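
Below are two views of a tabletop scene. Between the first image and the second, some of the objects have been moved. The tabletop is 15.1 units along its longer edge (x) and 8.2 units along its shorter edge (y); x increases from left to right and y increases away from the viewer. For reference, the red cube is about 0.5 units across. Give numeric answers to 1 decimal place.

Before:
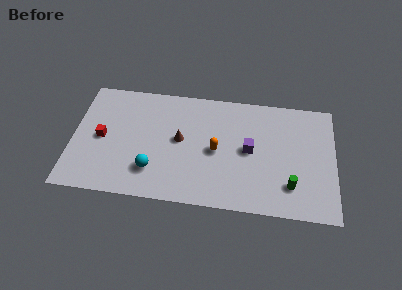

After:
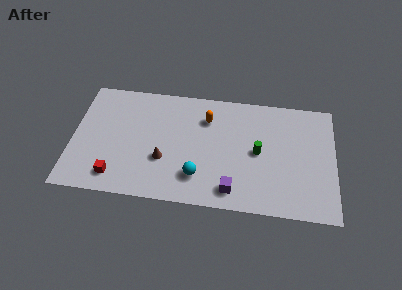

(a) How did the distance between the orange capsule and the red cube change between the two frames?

+0.3

The distance was about 6.6 in the first image and 6.9 in the second, so they moved 0.3 units further apart.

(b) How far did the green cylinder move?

2.8

The green cylinder was near (12.6, 2.0) before and (10.7, 4.1) after, so it travelled √(1.9² + 2.1²) ≈ 2.8 units.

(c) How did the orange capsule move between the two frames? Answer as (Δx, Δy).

(-0.6, 2.2)

From the two frames, the orange capsule sits at roughly (8.3, 3.9) before and (7.7, 6.1) after.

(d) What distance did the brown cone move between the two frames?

1.7

The brown cone moved from about (6.2, 4.4) to (5.3, 2.9), a distance of √(0.9² + 1.5²) ≈ 1.7.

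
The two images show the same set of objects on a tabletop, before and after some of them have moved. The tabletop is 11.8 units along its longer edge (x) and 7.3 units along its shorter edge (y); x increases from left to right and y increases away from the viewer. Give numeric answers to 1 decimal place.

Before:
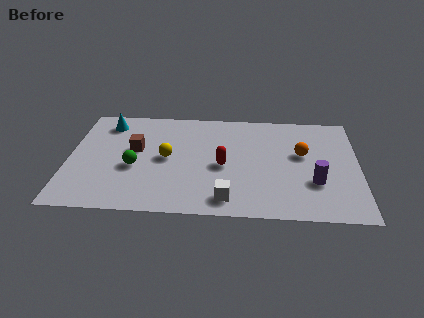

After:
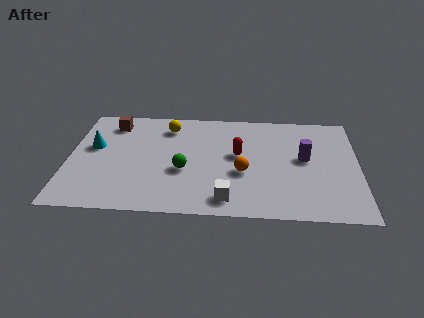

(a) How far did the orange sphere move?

2.8

The orange sphere moved from about (9.5, 4.3) to (7.1, 2.9), a distance of √(2.4² + 1.4²) ≈ 2.8.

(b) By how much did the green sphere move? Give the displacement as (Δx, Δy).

(2.0, -0.1)

From the two frames, the green sphere sits at roughly (2.7, 3.0) before and (4.7, 2.9) after.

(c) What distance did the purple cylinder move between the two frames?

1.6

The purple cylinder moved from about (10.0, 2.4) to (9.6, 4.0), a distance of √(0.4² + 1.6²) ≈ 1.6.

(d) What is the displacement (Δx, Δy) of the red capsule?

(0.6, 0.8)

From the two frames, the red capsule sits at roughly (6.3, 3.3) before and (6.9, 4.1) after.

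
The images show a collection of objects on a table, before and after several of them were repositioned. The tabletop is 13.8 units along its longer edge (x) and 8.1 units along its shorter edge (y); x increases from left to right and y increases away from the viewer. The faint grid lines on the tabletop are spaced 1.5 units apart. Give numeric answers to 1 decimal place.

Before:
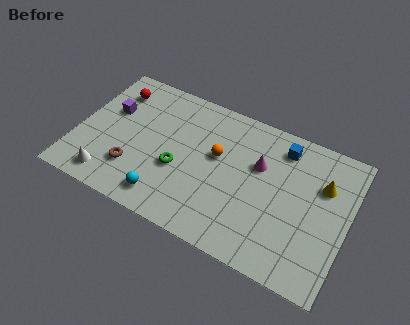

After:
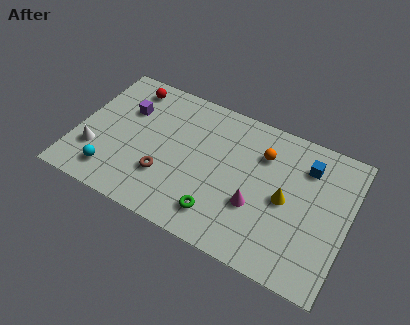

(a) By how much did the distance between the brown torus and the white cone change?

+2.1

Before: roughly 1.5 units apart; after: 3.6. That's 2.1 units further apart.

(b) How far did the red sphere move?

0.9

The red sphere moved from about (1.5, 6.4) to (2.2, 6.9), a distance of √(0.7² + 0.5²) ≈ 0.9.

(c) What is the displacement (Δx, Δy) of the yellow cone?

(-1.7, -1.6)

From the two frames, the yellow cone sits at roughly (12.4, 5.5) before and (10.7, 3.9) after.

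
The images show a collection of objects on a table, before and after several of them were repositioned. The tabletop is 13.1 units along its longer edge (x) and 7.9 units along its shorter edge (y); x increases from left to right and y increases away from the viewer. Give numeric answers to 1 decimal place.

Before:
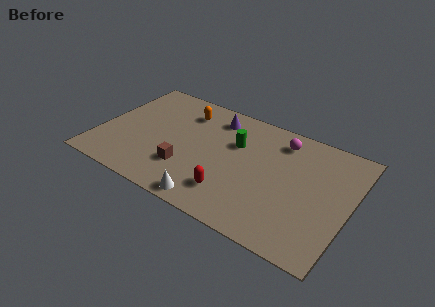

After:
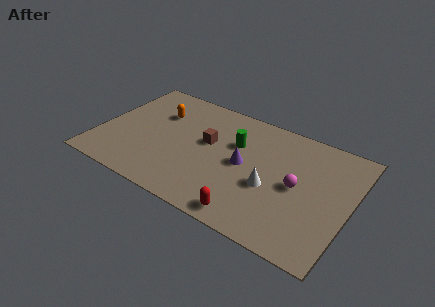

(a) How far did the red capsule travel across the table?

1.4

The red capsule moved from about (7.3, 1.8) to (8.4, 0.9), a distance of √(1.1² + 0.9²) ≈ 1.4.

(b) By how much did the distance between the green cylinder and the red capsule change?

+1.1

The distance was about 3.4 in the first image and 4.5 in the second, so they moved 1.1 units further apart.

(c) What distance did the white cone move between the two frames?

3.6

The white cone moved from about (6.4, 0.8) to (9.1, 3.2), a distance of √(2.7² + 2.4²) ≈ 3.6.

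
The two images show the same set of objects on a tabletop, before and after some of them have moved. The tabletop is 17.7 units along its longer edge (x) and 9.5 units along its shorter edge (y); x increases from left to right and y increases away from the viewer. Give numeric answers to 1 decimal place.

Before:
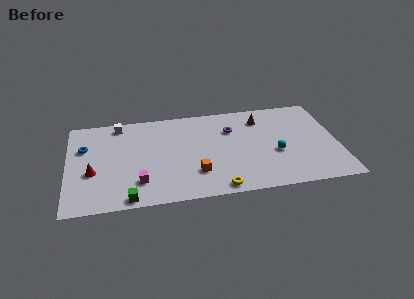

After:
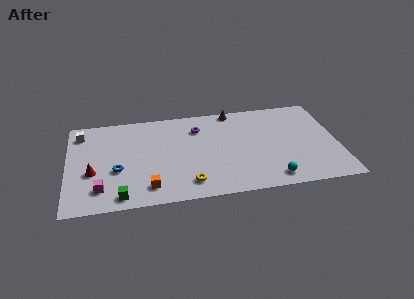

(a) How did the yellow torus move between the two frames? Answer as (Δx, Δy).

(-1.9, 0.8)

The yellow torus was at about (9.7, 0.9) and moved to about (7.8, 1.7).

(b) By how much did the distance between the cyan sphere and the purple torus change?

+3.5

The distance was about 4.0 in the first image and 7.5 in the second, so they moved 3.5 units further apart.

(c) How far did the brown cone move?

2.2

The brown cone moved from about (12.8, 7.5) to (11.0, 8.7), a distance of √(1.8² + 1.2²) ≈ 2.2.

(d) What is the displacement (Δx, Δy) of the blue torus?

(2.1, -2.6)

From the two frames, the blue torus sits at roughly (1.1, 6.3) before and (3.2, 3.7) after.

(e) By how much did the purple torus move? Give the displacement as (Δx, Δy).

(-2.2, 0.5)

The purple torus was at about (10.8, 6.7) and moved to about (8.6, 7.2).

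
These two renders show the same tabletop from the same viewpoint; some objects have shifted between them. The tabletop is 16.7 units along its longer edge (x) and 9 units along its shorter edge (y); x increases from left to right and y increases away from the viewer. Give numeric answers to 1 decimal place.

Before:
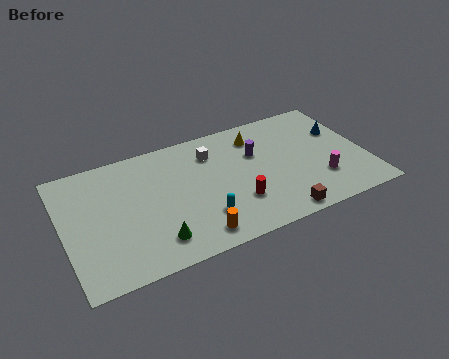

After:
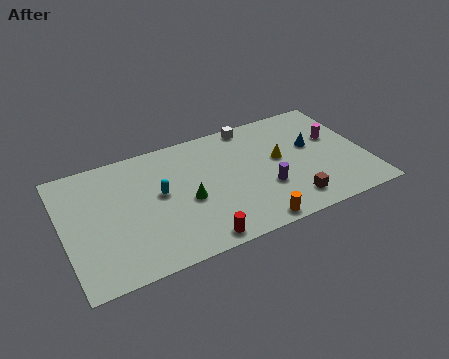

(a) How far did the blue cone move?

1.8

The blue cone moved from about (15.6, 5.9) to (13.9, 5.3), a distance of √(1.7² + 0.6²) ≈ 1.8.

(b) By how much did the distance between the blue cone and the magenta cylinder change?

-2.4

The distance was about 3.7 in the first image and 1.3 in the second, so they moved 2.4 units closer together.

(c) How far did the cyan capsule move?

3.3

The cyan capsule was near (7.4, 2.4) before and (5.3, 5.0) after, so it travelled √(2.1² + 2.6²) ≈ 3.3 units.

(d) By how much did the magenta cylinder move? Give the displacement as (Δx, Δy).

(1.2, 2.9)

From the two frames, the magenta cylinder sits at roughly (14.0, 2.6) before and (15.2, 5.5) after.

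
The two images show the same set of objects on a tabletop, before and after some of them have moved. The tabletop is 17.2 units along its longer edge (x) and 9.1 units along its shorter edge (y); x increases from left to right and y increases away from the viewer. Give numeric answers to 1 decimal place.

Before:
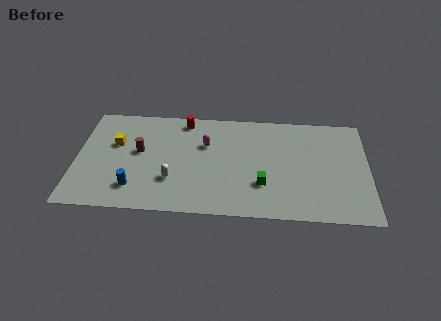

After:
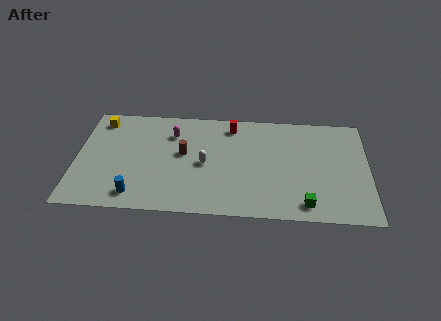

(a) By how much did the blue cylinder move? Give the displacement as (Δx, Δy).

(0.1, -0.6)

From the two frames, the blue cylinder sits at roughly (3.5, 2.0) before and (3.6, 1.4) after.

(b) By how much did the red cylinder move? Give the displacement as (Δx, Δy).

(2.8, -0.3)

The red cylinder was at about (6.3, 8.0) and moved to about (9.1, 7.7).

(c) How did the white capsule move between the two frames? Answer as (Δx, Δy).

(1.9, 1.5)

From the two frames, the white capsule sits at roughly (5.7, 2.8) before and (7.6, 4.3) after.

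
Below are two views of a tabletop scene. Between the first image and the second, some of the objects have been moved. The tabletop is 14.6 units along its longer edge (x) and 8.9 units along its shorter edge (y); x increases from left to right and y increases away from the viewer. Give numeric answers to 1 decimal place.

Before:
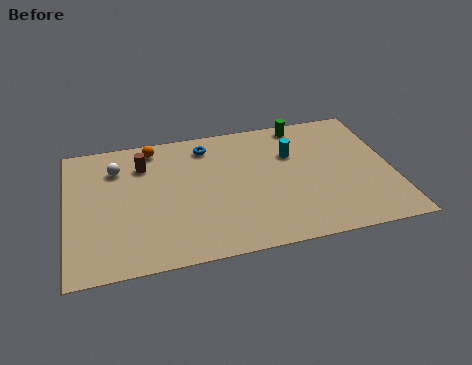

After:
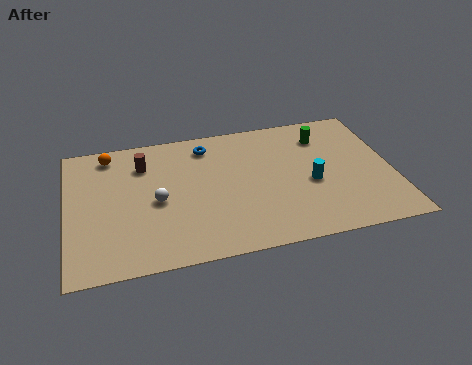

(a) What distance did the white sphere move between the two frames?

3.1

From (2.3, 6.7) to (4.0, 4.1), the white sphere covered √(1.7² + 2.6²) ≈ 3.1 units.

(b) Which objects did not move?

the brown cylinder and the blue torus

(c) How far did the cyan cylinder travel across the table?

2.3

The cyan cylinder moved from about (10.2, 6.0) to (10.9, 3.8), a distance of √(0.7² + 2.2²) ≈ 2.3.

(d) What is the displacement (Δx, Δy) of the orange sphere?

(-2.0, -0.1)

From the two frames, the orange sphere sits at roughly (4.0, 7.8) before and (2.0, 7.7) after.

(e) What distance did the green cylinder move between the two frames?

1.4

The green cylinder was near (10.8, 8.0) before and (11.7, 6.9) after, so it travelled √(0.9² + 1.1²) ≈ 1.4 units.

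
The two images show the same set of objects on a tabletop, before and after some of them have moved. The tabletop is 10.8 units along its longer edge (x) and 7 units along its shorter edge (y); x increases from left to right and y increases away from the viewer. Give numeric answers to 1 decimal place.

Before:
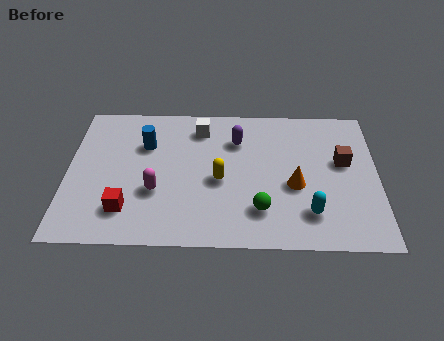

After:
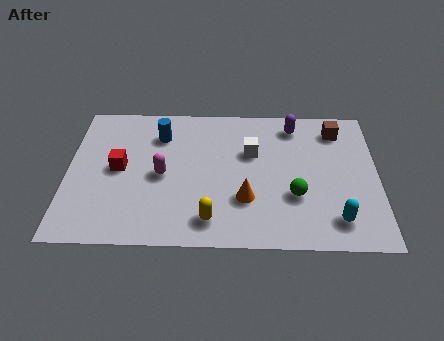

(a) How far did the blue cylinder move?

0.7

The blue cylinder was near (2.7, 4.8) before and (3.2, 5.3) after, so it travelled √(0.5² + 0.5²) ≈ 0.7 units.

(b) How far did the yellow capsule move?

1.9

The yellow capsule moved from about (5.3, 3.1) to (5.0, 1.2), a distance of √(0.3² + 1.9²) ≈ 1.9.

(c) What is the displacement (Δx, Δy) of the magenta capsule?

(0.2, 0.8)

The magenta capsule was at about (3.1, 2.5) and moved to about (3.3, 3.3).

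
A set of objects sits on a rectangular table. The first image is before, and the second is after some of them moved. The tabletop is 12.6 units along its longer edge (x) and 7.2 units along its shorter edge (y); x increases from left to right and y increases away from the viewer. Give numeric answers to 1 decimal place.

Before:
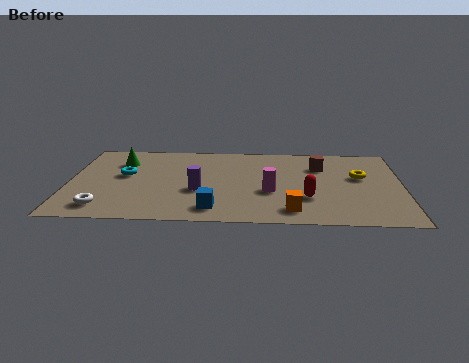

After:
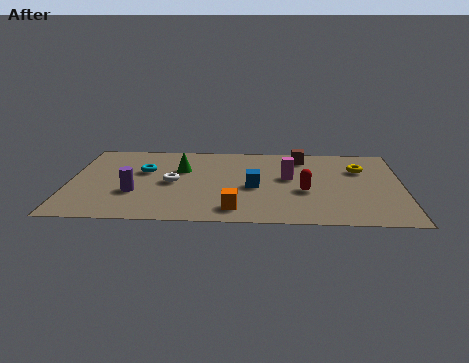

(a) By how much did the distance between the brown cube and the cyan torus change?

-1.3

They were about 7.5 units apart before and 6.2 after — 1.3 units closer together.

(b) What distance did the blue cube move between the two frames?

2.5

The blue cube was near (5.5, 1.2) before and (7.0, 3.2) after, so it travelled √(1.5² + 2.0²) ≈ 2.5 units.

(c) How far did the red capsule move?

0.6

The red capsule moved from about (9.0, 2.3) to (8.9, 2.9), a distance of √(0.1² + 0.6²) ≈ 0.6.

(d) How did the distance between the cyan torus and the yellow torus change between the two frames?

-0.7

They were about 8.9 units apart before and 8.2 after — 0.7 units closer together.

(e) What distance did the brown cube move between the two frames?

1.1

The brown cube moved from about (9.5, 5.2) to (8.8, 6.0), a distance of √(0.7² + 0.8²) ≈ 1.1.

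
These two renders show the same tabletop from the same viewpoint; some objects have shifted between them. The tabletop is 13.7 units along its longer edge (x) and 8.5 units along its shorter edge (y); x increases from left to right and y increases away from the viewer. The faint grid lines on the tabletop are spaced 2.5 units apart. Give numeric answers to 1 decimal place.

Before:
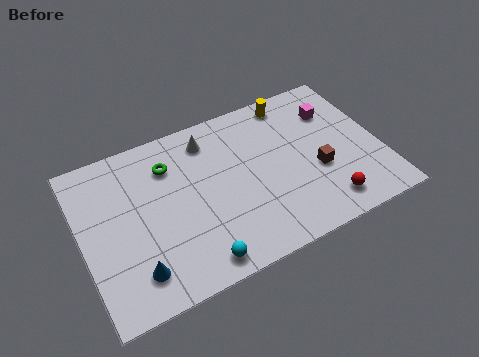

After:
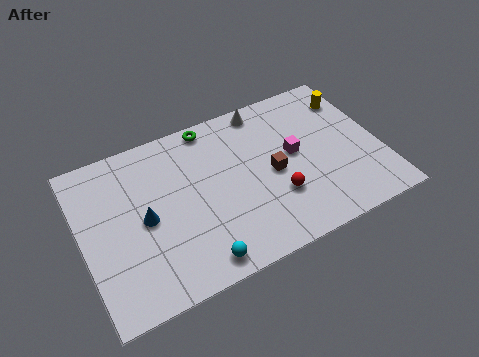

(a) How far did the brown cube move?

2.1

From (10.7, 3.3) to (8.7, 4.0), the brown cube covered √(2.0² + 0.7²) ≈ 2.1 units.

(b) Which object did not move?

the cyan sphere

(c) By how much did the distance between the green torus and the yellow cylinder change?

+0.6

They were about 6.0 units apart before and 6.6 after — 0.6 units further apart.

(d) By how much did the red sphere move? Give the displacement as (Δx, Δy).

(-2.1, 1.3)

The red sphere started near (10.8, 1.4) and ended near (8.7, 2.7).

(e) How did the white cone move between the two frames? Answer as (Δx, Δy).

(2.7, 0.6)

The white cone was at about (6.1, 7.0) and moved to about (8.8, 7.6).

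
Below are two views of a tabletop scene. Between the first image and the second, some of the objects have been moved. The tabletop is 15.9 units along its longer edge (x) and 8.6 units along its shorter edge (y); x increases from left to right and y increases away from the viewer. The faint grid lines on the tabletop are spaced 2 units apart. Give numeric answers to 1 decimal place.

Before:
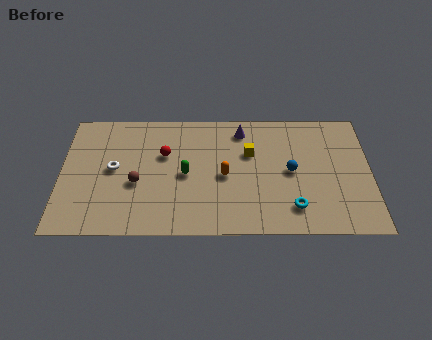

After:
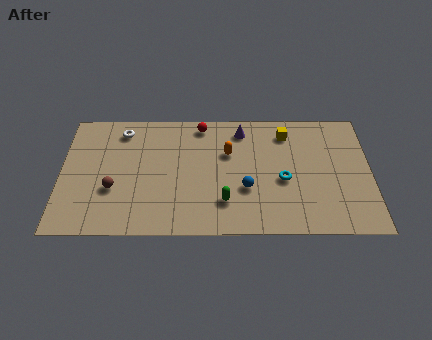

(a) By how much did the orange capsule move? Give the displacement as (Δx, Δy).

(0.2, 1.6)

From the two frames, the orange capsule sits at roughly (8.4, 4.0) before and (8.6, 5.6) after.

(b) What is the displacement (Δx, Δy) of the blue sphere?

(-2.3, -1.2)

The blue sphere started near (11.8, 4.3) and ended near (9.5, 3.1).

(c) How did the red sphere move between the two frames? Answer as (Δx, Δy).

(1.9, 2.1)

The red sphere was at about (5.3, 5.5) and moved to about (7.2, 7.6).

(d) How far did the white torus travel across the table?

2.7

The white torus was near (2.7, 4.5) before and (3.1, 7.2) after, so it travelled √(0.4² + 2.7²) ≈ 2.7 units.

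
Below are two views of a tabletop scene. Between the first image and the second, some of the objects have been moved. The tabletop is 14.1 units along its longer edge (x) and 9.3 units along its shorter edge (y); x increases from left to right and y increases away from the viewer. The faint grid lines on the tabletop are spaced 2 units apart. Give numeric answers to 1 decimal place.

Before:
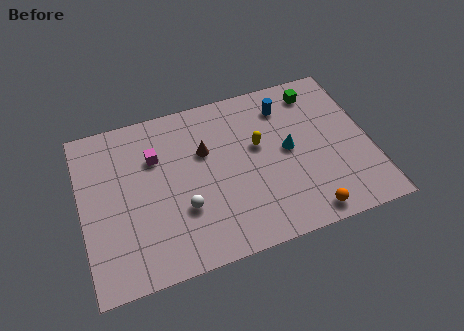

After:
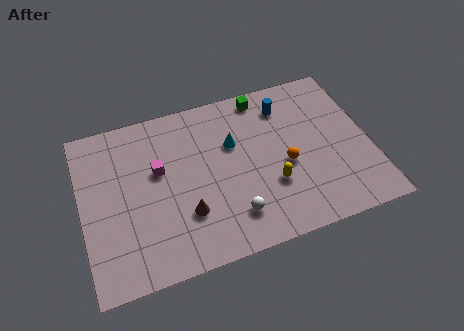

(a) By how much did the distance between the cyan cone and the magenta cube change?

-2.9

Before: roughly 6.6 units apart; after: 3.7. That's 2.9 units closer together.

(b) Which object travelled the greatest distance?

the brown cone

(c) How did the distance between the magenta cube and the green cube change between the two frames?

-2.2

Before: roughly 8.2 units apart; after: 6.0. That's 2.2 units closer together.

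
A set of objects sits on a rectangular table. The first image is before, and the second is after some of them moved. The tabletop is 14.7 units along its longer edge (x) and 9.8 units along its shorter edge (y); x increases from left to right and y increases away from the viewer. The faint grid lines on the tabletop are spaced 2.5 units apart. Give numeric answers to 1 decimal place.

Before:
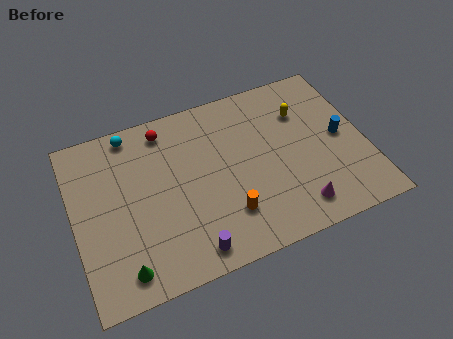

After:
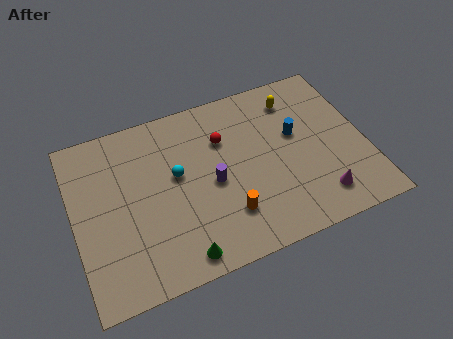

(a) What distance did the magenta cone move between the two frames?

1.2

The magenta cone moved from about (10.8, 1.6) to (12.0, 1.8), a distance of √(1.2² + 0.2²) ≈ 1.2.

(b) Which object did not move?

the orange cylinder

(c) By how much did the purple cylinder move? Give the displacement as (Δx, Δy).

(1.5, 3.3)

From the two frames, the purple cylinder sits at roughly (5.4, 1.2) before and (6.9, 4.5) after.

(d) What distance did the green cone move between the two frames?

2.8

The green cone moved from about (2.1, 1.4) to (4.9, 1.1), a distance of √(2.8² + 0.3²) ≈ 2.8.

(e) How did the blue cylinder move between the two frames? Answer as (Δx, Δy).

(-2.2, 0.9)

The blue cylinder started near (13.5, 4.9) and ended near (11.3, 5.8).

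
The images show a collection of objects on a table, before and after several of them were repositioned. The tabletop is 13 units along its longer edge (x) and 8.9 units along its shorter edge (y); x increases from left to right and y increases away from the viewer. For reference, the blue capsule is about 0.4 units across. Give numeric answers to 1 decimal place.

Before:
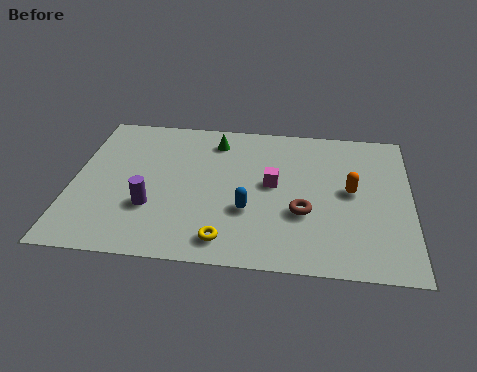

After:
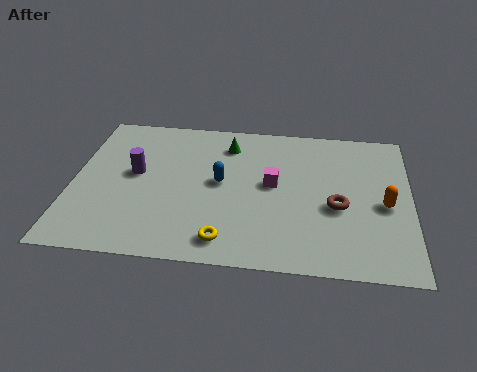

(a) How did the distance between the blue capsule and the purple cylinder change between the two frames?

-0.4

Before: roughly 3.7 units apart; after: 3.3. That's 0.4 units closer together.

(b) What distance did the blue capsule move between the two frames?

1.9

The blue capsule was near (6.8, 3.1) before and (5.7, 4.7) after, so it travelled √(1.1² + 1.6²) ≈ 1.9 units.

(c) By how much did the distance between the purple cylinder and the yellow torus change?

+1.8

Before: roughly 3.3 units apart; after: 5.1. That's 1.8 units further apart.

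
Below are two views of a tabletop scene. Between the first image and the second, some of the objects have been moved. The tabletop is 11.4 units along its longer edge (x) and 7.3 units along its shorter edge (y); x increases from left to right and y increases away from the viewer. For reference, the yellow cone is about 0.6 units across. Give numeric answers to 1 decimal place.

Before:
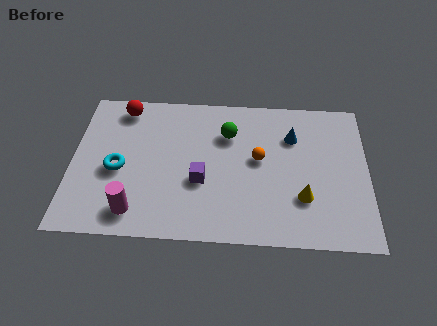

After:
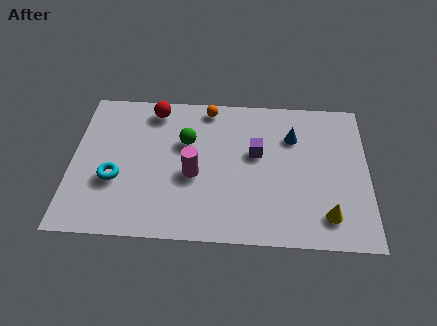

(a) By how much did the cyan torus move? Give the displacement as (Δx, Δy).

(-0.1, -0.5)

The cyan torus started near (1.8, 3.2) and ended near (1.7, 2.7).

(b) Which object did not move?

the blue cone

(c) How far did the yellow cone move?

1.2

From (8.9, 2.2) to (9.8, 1.4), the yellow cone covered √(0.9² + 0.8²) ≈ 1.2 units.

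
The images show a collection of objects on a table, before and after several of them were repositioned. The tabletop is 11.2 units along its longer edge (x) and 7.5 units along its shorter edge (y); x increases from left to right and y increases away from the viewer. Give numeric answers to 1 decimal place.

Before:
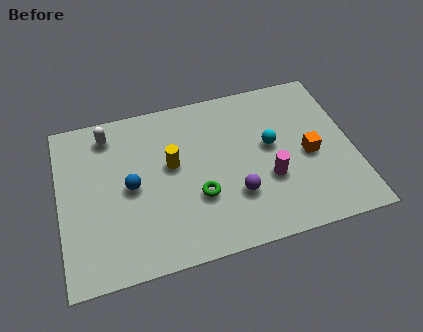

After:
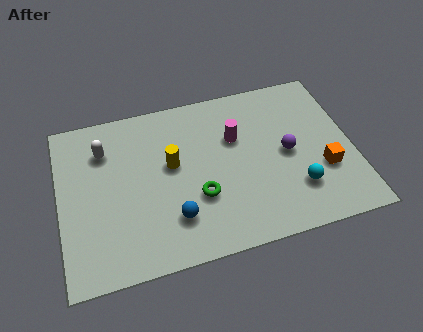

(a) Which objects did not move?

the green torus and the yellow cylinder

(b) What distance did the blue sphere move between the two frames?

2.3

The blue sphere moved from about (2.7, 3.7) to (4.2, 1.9), a distance of √(1.5² + 1.8²) ≈ 2.3.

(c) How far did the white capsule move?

0.7

The white capsule was near (2.0, 6.3) before and (1.8, 5.6) after, so it travelled √(0.2² + 0.7²) ≈ 0.7 units.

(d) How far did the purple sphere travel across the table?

2.5

The purple sphere was near (6.6, 2.3) before and (8.7, 3.7) after, so it travelled √(2.1² + 1.4²) ≈ 2.5 units.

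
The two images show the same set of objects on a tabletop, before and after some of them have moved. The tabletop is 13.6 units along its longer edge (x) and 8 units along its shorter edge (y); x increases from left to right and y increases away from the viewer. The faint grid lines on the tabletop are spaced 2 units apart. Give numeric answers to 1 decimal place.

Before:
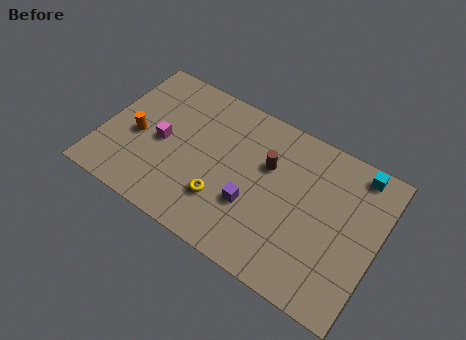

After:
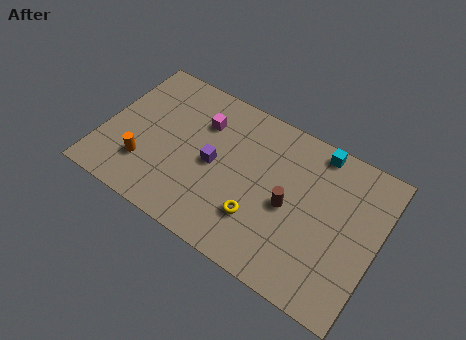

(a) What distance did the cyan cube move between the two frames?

2.0

The cyan cube was near (12.2, 7.1) before and (10.2, 7.2) after, so it travelled √(2.0² + 0.1²) ≈ 2.0 units.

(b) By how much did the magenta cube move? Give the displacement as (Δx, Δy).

(1.7, 2.0)

From the two frames, the magenta cube sits at roughly (2.9, 3.8) before and (4.6, 5.8) after.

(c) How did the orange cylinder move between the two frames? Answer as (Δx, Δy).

(0.6, -1.3)

The orange cylinder started near (1.7, 3.5) and ended near (2.3, 2.2).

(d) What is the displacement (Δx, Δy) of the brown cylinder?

(1.3, -1.5)

The brown cylinder started near (8.0, 5.2) and ended near (9.3, 3.7).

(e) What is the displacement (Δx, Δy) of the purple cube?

(-2.1, 1.1)

From the two frames, the purple cube sits at roughly (7.6, 2.8) before and (5.5, 3.9) after.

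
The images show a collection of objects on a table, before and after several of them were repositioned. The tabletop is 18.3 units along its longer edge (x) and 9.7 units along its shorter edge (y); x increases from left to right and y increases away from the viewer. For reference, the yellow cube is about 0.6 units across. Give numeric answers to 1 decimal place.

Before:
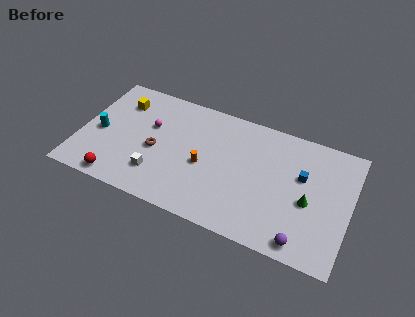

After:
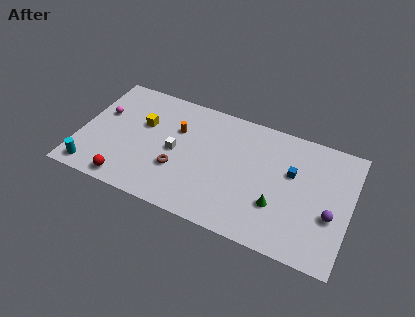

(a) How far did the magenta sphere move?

3.3

The magenta sphere moved from about (4.6, 6.1) to (1.3, 6.0), a distance of √(3.3² + 0.1²) ≈ 3.3.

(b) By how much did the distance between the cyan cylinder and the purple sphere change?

+1.5

Before: roughly 14.6 units apart; after: 16.1. That's 1.5 units further apart.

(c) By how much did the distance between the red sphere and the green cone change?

-2.8

The distance was about 13.0 in the first image and 10.2 in the second, so they moved 2.8 units closer together.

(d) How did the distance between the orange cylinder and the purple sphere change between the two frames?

+3.4

They were about 7.7 units apart before and 11.1 after — 3.4 units further apart.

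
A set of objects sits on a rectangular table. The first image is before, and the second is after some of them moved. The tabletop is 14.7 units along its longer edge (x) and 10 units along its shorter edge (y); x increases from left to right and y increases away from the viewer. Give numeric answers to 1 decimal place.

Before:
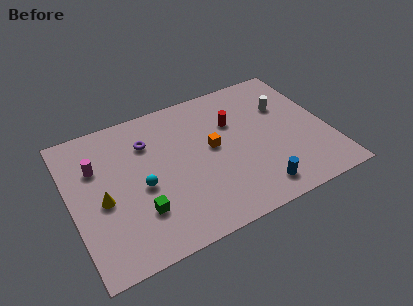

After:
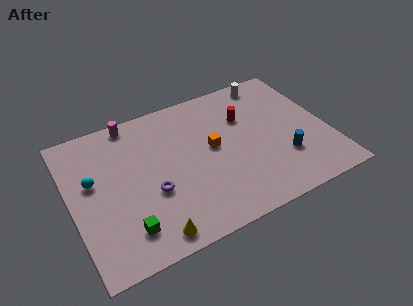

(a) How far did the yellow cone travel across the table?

4.0

The yellow cone was near (1.7, 4.4) before and (4.0, 1.1) after, so it travelled √(2.3² + 3.3²) ≈ 4.0 units.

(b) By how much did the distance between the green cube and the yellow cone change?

-0.9

The distance was about 2.5 in the first image and 1.6 in the second, so they moved 0.9 units closer together.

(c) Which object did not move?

the orange cube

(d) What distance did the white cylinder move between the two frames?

2.3

The white cylinder was near (12.5, 6.7) before and (12.0, 8.9) after, so it travelled √(0.5² + 2.2²) ≈ 2.3 units.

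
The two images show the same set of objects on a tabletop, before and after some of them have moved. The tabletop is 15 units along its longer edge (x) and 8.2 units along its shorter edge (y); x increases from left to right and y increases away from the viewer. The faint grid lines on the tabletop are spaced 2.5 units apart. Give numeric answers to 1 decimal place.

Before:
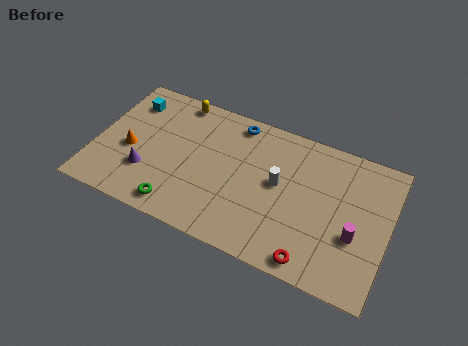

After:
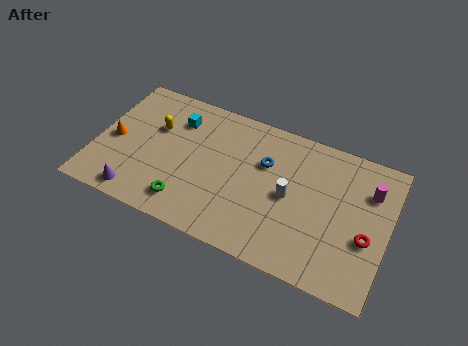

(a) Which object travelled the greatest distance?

the red torus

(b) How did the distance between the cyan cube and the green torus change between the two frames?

-1.4

They were about 6.2 units apart before and 4.8 after — 1.4 units closer together.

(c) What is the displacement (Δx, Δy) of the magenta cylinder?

(0.5, 2.8)

The magenta cylinder started near (13.4, 3.1) and ended near (13.9, 5.9).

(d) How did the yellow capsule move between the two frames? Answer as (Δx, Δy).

(-0.9, -2.1)

From the two frames, the yellow capsule sits at roughly (3.8, 7.4) before and (2.9, 5.3) after.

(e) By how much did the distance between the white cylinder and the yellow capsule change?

+0.9

The distance was about 6.3 in the first image and 7.2 in the second, so they moved 0.9 units further apart.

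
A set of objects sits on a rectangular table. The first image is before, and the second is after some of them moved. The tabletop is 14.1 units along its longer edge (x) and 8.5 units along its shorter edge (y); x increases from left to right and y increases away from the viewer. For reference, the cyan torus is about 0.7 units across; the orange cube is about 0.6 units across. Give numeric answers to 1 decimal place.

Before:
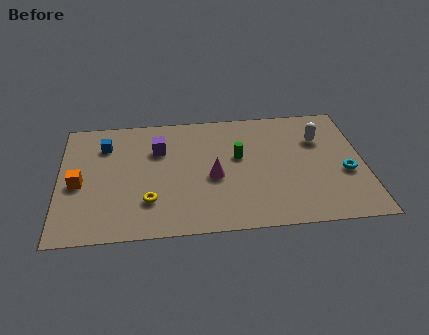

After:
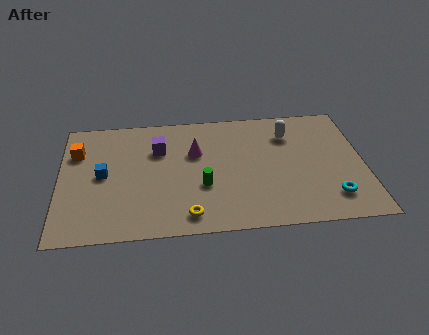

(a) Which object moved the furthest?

the green cylinder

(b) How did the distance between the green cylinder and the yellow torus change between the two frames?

-3.0

The distance was about 5.0 in the first image and 2.0 in the second, so they moved 3.0 units closer together.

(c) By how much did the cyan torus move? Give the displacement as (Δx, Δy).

(-0.7, -1.6)

From the two frames, the cyan torus sits at roughly (13.2, 3.4) before and (12.5, 1.8) after.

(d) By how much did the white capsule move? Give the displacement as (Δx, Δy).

(-1.4, 0.5)

The white capsule was at about (12.1, 5.9) and moved to about (10.7, 6.4).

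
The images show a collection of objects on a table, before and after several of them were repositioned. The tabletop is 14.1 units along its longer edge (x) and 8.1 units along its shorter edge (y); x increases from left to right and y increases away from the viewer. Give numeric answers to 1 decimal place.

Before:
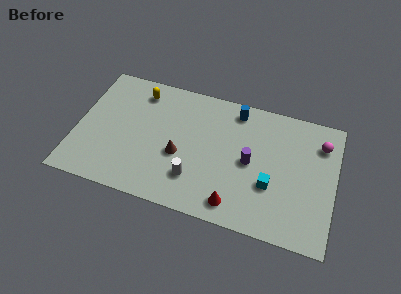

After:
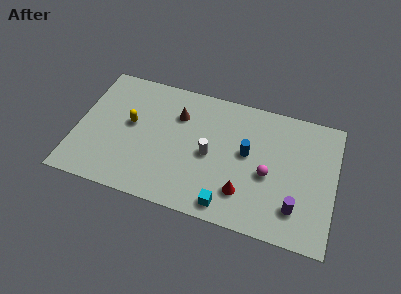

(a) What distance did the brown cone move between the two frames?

2.5

The brown cone was near (5.7, 3.3) before and (5.4, 5.8) after, so it travelled √(0.3² + 2.5²) ≈ 2.5 units.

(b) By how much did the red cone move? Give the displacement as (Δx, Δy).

(0.4, 0.8)

The red cone was at about (8.9, 1.2) and moved to about (9.3, 2.0).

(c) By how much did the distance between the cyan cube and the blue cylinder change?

-1.1

They were about 4.7 units apart before and 3.6 after — 1.1 units closer together.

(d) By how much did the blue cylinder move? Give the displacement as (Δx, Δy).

(0.8, -2.5)

The blue cylinder started near (8.5, 7.0) and ended near (9.3, 4.5).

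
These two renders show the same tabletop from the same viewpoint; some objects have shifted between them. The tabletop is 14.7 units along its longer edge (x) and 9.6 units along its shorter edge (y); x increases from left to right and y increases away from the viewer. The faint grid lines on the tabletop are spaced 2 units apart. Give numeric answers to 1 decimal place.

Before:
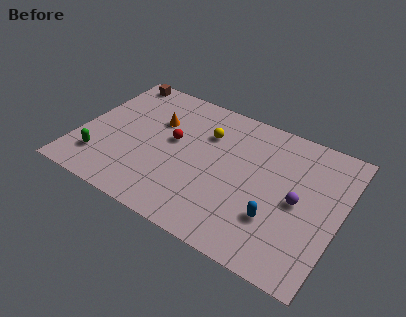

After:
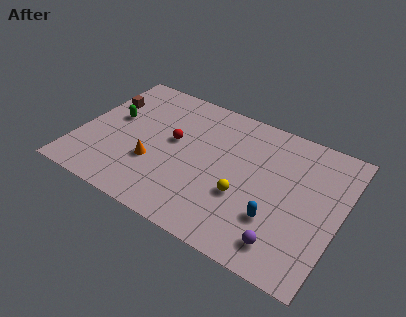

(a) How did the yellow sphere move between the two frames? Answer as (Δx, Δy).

(2.6, -3.3)

From the two frames, the yellow sphere sits at roughly (6.9, 6.8) before and (9.5, 3.5) after.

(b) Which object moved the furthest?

the yellow sphere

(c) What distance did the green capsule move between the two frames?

3.3

The green capsule was near (1.5, 2.2) before and (1.7, 5.5) after, so it travelled √(0.2² + 3.3²) ≈ 3.3 units.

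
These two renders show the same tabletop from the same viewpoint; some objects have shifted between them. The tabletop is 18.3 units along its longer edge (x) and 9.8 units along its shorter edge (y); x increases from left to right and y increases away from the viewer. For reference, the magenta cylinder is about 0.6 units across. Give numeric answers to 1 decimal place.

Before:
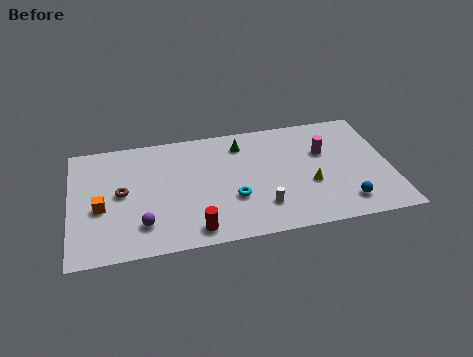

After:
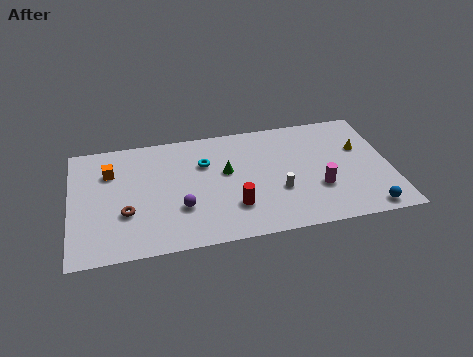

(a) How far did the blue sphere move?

1.4

The blue sphere moved from about (15.5, 1.8) to (16.7, 1.0), a distance of √(1.2² + 0.8²) ≈ 1.4.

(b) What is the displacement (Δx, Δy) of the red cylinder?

(2.3, 1.4)

From the two frames, the red cylinder sits at roughly (6.9, 1.3) before and (9.2, 2.7) after.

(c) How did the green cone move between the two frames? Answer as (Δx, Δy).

(-1.0, -2.2)

From the two frames, the green cone sits at roughly (9.9, 7.9) before and (8.9, 5.7) after.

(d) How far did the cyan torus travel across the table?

3.6

The cyan torus was near (9.2, 3.4) before and (7.7, 6.7) after, so it travelled √(1.5² + 3.3²) ≈ 3.6 units.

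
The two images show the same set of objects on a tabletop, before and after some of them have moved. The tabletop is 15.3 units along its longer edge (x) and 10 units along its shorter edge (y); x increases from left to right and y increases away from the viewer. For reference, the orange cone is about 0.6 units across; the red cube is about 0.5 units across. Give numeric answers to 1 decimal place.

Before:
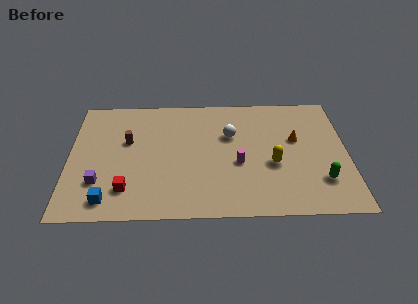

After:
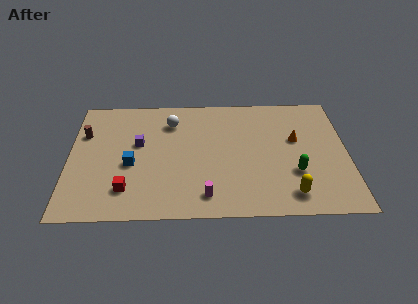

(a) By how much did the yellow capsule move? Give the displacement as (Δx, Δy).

(0.9, -2.4)

The yellow capsule started near (11.2, 4.0) and ended near (12.1, 1.6).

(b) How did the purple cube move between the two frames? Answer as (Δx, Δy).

(2.1, 3.1)

The purple cube was at about (1.7, 2.8) and moved to about (3.8, 5.9).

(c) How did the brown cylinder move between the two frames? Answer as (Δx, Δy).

(-2.4, 0.7)

From the two frames, the brown cylinder sits at roughly (3.2, 6.1) before and (0.8, 6.8) after.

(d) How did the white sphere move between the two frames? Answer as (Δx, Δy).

(-3.3, 1.2)

The white sphere was at about (8.9, 6.5) and moved to about (5.6, 7.7).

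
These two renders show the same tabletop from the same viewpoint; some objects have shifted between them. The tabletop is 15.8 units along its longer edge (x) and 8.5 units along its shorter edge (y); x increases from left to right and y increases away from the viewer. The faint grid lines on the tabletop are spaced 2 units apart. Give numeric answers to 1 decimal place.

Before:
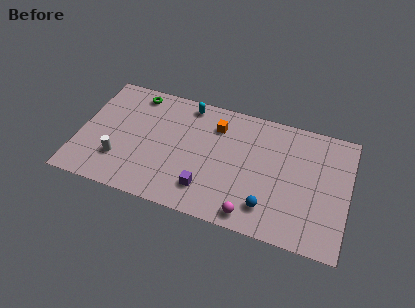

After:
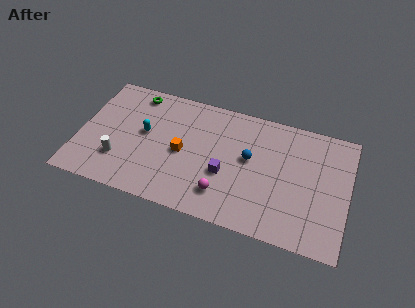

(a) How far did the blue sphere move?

3.3

The blue sphere was near (11.3, 1.8) before and (10.0, 4.8) after, so it travelled √(1.3² + 3.0²) ≈ 3.3 units.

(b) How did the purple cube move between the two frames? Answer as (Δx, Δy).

(1.0, 1.4)

From the two frames, the purple cube sits at roughly (7.7, 1.9) before and (8.7, 3.3) after.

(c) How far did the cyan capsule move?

3.6

From (6.1, 7.5) to (3.8, 4.7), the cyan capsule covered √(2.3² + 2.8²) ≈ 3.6 units.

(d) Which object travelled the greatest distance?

the cyan capsule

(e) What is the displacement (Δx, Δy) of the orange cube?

(-1.8, -2.5)

From the two frames, the orange cube sits at roughly (7.9, 6.5) before and (6.1, 4.0) after.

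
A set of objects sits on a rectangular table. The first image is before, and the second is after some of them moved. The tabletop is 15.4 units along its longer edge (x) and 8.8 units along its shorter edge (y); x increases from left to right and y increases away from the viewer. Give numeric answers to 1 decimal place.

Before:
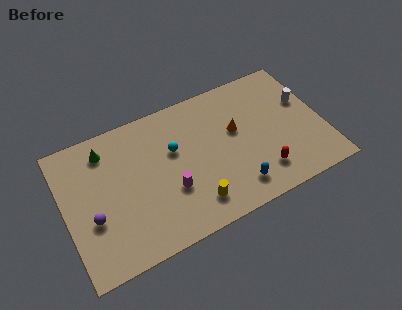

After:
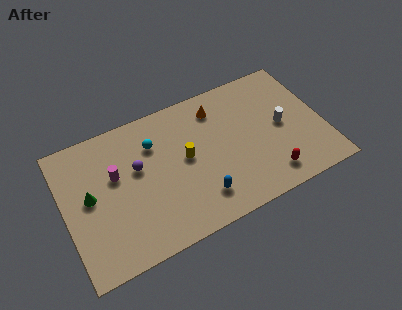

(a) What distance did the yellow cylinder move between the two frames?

3.0

The yellow cylinder was near (7.3, 1.7) before and (7.2, 4.7) after, so it travelled √(0.1² + 3.0²) ≈ 3.0 units.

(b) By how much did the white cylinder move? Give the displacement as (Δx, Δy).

(-1.5, -1.1)

The white cylinder was at about (14.5, 5.5) and moved to about (13.0, 4.4).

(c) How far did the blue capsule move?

2.1

The blue capsule moved from about (9.8, 1.6) to (7.7, 1.9), a distance of √(2.1² + 0.3²) ≈ 2.1.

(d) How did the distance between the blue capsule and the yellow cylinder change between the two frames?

+0.3

They were about 2.5 units apart before and 2.8 after — 0.3 units further apart.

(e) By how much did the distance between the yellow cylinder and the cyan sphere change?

-1.5

They were about 3.9 units apart before and 2.4 after — 1.5 units closer together.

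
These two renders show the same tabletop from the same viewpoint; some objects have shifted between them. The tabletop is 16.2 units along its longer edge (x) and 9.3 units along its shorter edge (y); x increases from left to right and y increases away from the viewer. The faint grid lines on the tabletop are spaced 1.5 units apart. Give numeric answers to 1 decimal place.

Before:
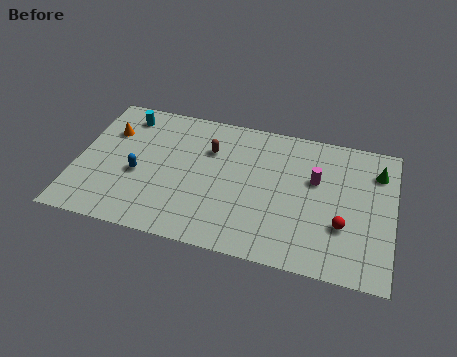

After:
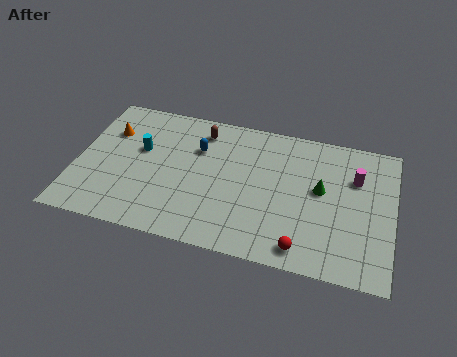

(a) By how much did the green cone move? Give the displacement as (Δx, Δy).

(-2.8, -1.9)

The green cone started near (15.3, 7.1) and ended near (12.5, 5.2).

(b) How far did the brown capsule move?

1.3

From (6.7, 6.5) to (6.2, 7.7), the brown capsule covered √(0.5² + 1.2²) ≈ 1.3 units.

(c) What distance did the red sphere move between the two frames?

2.7

The red sphere was near (13.7, 3.1) before and (11.8, 1.2) after, so it travelled √(1.9² + 1.9²) ≈ 2.7 units.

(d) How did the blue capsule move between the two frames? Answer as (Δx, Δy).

(2.9, 2.5)

The blue capsule was at about (3.2, 3.9) and moved to about (6.1, 6.4).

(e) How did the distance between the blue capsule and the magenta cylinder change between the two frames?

-1.1

Before: roughly 9.2 units apart; after: 8.1. That's 1.1 units closer together.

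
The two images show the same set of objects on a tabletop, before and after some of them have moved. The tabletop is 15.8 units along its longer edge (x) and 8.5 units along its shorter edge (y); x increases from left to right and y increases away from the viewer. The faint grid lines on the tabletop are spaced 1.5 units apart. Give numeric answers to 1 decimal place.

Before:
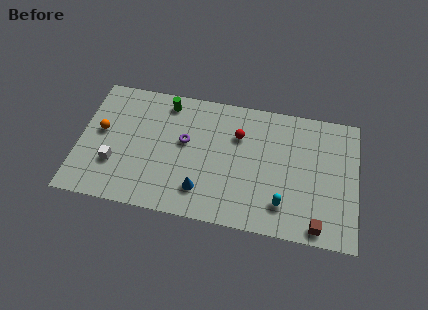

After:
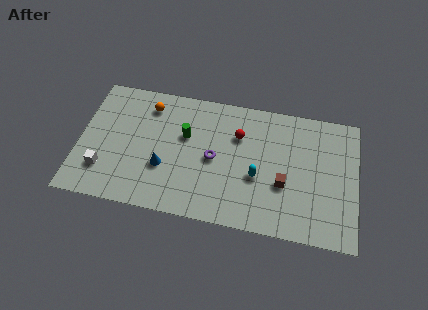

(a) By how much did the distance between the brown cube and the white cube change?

-1.5

Before: roughly 11.7 units apart; after: 10.2. That's 1.5 units closer together.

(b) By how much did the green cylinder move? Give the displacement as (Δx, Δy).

(1.2, -2.0)

From the two frames, the green cylinder sits at roughly (4.8, 7.3) before and (6.0, 5.3) after.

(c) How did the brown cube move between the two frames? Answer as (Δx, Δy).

(-2.0, 2.3)

From the two frames, the brown cube sits at roughly (13.7, 0.9) before and (11.7, 3.2) after.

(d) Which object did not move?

the red sphere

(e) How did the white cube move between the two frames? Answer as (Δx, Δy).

(-0.6, -0.5)

From the two frames, the white cube sits at roughly (2.1, 2.7) before and (1.5, 2.2) after.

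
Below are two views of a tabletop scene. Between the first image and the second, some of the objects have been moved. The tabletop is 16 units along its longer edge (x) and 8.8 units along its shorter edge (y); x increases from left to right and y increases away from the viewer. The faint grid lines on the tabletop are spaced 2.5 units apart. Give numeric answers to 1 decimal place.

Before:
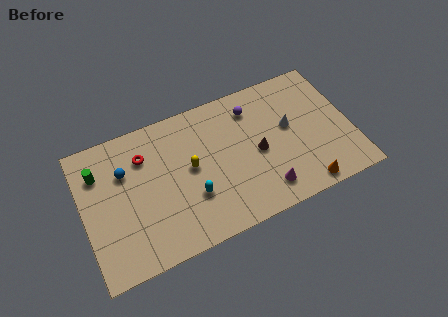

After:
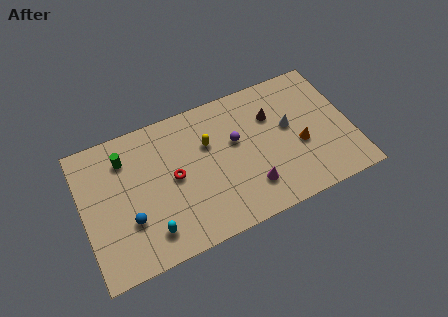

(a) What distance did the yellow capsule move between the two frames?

1.6

From (6.4, 4.7) to (7.6, 5.8), the yellow capsule covered √(1.2² + 1.1²) ≈ 1.6 units.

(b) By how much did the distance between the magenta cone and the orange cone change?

+1.1

Before: roughly 2.4 units apart; after: 3.5. That's 1.1 units further apart.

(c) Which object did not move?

the white cone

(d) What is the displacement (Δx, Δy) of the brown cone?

(1.1, 2.0)

From the two frames, the brown cone sits at roughly (10.4, 4.1) before and (11.5, 6.1) after.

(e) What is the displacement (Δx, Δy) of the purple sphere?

(-1.2, -1.7)

From the two frames, the purple sphere sits at roughly (10.4, 7.0) before and (9.2, 5.3) after.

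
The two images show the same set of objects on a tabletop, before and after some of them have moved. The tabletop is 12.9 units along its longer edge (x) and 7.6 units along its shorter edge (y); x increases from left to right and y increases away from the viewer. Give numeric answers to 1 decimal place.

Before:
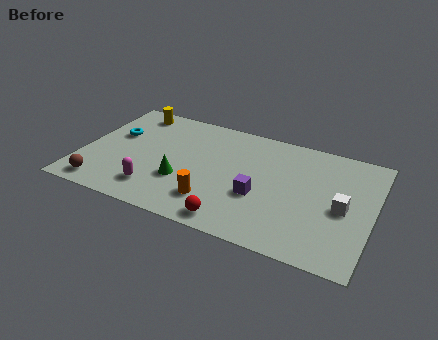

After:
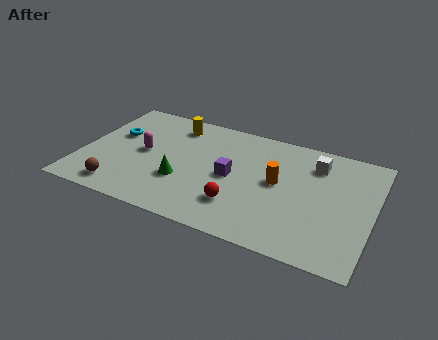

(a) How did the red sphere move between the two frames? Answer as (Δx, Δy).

(0.1, 1.1)

The red sphere started near (7.1, 0.9) and ended near (7.2, 2.0).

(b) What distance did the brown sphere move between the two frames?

0.8

From (1.2, 1.0) to (2.0, 1.1), the brown sphere covered √(0.8² + 0.1²) ≈ 0.8 units.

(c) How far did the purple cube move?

1.5

The purple cube moved from about (8.0, 2.9) to (6.7, 3.7), a distance of √(1.3² + 0.8²) ≈ 1.5.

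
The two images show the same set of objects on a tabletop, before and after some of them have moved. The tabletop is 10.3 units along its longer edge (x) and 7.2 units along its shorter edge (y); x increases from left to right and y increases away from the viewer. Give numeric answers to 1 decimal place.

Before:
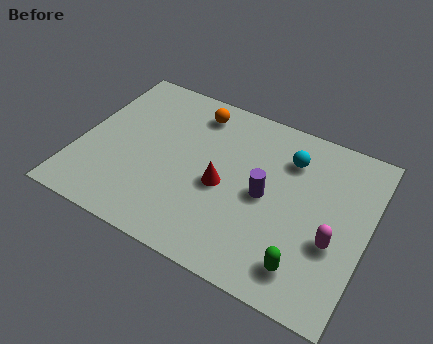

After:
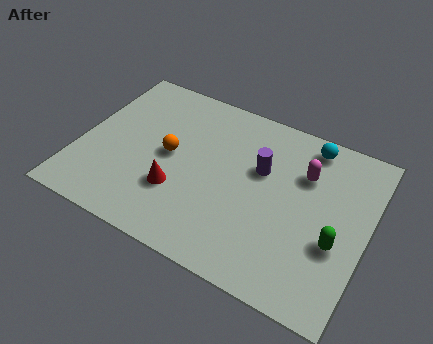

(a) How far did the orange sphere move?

2.4

From (3.8, 6.0) to (3.2, 3.7), the orange sphere covered √(0.6² + 2.3²) ≈ 2.4 units.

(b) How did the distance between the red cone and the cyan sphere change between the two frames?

+2.8

Before: roughly 3.0 units apart; after: 5.8. That's 2.8 units further apart.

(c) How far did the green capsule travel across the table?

1.7

The green capsule moved from about (8.4, 1.3) to (9.3, 2.7), a distance of √(0.9² + 1.4²) ≈ 1.7.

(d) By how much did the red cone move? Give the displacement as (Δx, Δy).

(-1.5, -0.9)

The red cone was at about (5.2, 3.2) and moved to about (3.7, 2.3).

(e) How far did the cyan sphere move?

1.1

The cyan sphere was near (7.3, 5.4) before and (7.9, 6.3) after, so it travelled √(0.6² + 0.9²) ≈ 1.1 units.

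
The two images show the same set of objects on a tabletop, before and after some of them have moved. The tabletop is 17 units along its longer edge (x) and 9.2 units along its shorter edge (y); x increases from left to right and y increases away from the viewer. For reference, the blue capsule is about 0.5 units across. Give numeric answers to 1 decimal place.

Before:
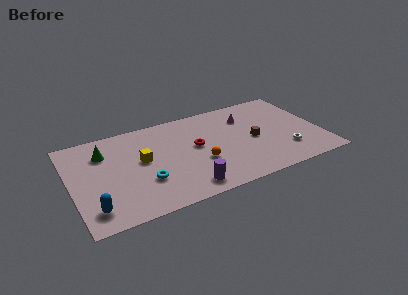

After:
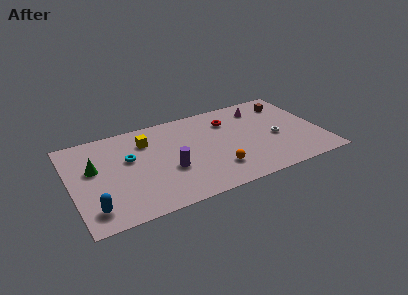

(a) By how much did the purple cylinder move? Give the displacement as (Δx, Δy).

(-0.9, 2.2)

From the two frames, the purple cylinder sits at roughly (7.4, 1.3) before and (6.5, 3.5) after.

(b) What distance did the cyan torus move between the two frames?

2.7

The cyan torus moved from about (4.8, 3.0) to (4.0, 5.6), a distance of √(0.8² + 2.6²) ≈ 2.7.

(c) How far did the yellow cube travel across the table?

1.9

The yellow cube moved from about (4.8, 5.1) to (5.3, 6.9), a distance of √(0.5² + 1.8²) ≈ 1.9.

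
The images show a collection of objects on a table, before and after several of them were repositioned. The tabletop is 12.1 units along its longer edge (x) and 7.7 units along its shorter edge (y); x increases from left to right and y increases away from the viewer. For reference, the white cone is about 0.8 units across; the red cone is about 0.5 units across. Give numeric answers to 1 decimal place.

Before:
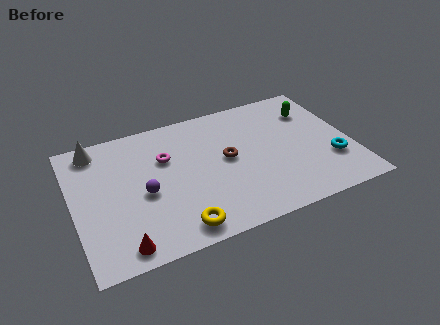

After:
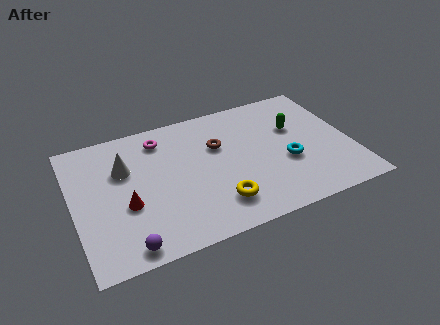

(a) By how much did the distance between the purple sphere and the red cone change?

-0.6

Before: roughly 2.8 units apart; after: 2.2. That's 0.6 units closer together.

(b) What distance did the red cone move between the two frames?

2.1

The red cone moved from about (1.8, 0.9) to (2.2, 3.0), a distance of √(0.4² + 2.1²) ≈ 2.1.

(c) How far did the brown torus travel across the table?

0.9

From (6.7, 4.1) to (6.4, 5.0), the brown torus covered √(0.3² + 0.9²) ≈ 0.9 units.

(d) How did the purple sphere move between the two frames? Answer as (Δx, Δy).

(-1.0, -2.6)

The purple sphere started near (3.0, 3.4) and ended near (2.0, 0.8).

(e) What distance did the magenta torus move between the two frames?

1.2

The magenta torus moved from about (4.1, 5.1) to (4.0, 6.3), a distance of √(0.1² + 1.2²) ≈ 1.2.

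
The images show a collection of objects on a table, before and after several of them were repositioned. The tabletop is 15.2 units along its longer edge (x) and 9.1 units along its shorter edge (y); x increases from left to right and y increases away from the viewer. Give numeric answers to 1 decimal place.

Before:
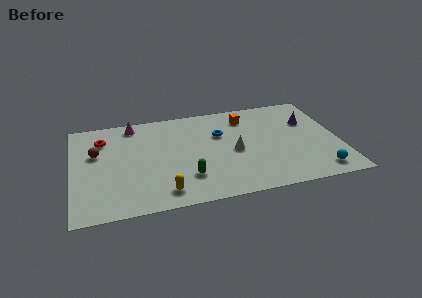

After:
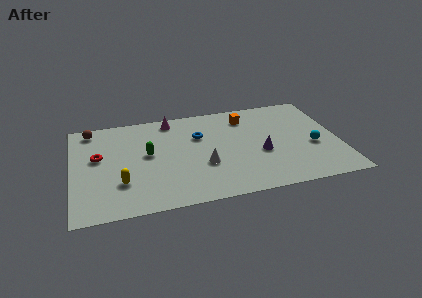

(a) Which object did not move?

the orange cube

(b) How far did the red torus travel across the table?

1.6

The red torus moved from about (1.8, 6.9) to (1.5, 5.3), a distance of √(0.3² + 1.6²) ≈ 1.6.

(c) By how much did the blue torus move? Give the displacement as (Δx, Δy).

(-1.2, 0.1)

From the two frames, the blue torus sits at roughly (8.5, 6.0) before and (7.3, 6.1) after.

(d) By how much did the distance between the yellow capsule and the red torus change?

-3.5

The distance was about 6.4 in the first image and 2.9 in the second, so they moved 3.5 units closer together.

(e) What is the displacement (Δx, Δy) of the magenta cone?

(2.2, 0.0)

From the two frames, the magenta cone sits at roughly (3.6, 8.0) before and (5.8, 8.0) after.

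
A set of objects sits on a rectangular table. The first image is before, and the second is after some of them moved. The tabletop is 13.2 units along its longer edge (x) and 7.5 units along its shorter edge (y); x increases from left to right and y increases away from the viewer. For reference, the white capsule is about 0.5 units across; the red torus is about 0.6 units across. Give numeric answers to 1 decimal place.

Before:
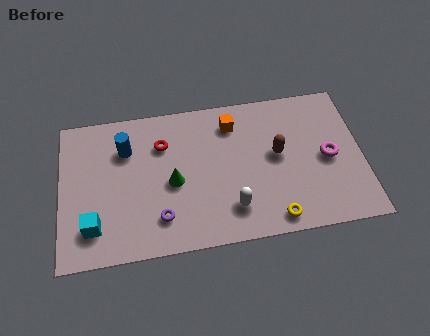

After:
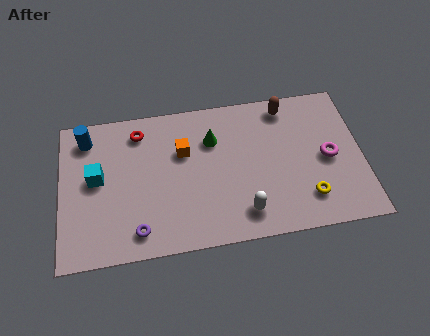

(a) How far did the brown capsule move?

2.5

The brown capsule moved from about (9.5, 4.1) to (10.0, 6.5), a distance of √(0.5² + 2.4²) ≈ 2.5.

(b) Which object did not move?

the magenta torus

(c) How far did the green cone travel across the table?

2.6

The green cone moved from about (4.9, 3.4) to (6.7, 5.3), a distance of √(1.8² + 1.9²) ≈ 2.6.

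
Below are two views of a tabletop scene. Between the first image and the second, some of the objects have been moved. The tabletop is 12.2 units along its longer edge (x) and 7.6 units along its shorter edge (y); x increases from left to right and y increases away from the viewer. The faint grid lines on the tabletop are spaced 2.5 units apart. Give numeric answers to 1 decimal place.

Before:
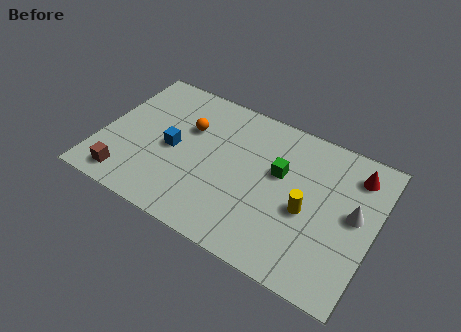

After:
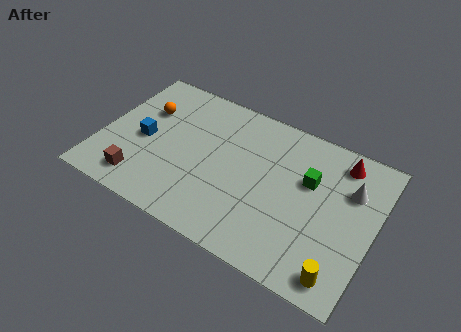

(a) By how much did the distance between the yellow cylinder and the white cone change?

+2.0

They were about 2.2 units apart before and 4.2 after — 2.0 units further apart.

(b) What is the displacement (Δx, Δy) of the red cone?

(-0.7, 0.3)

From the two frames, the red cone sits at roughly (11.1, 6.1) before and (10.4, 6.4) after.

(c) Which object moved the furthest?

the yellow cylinder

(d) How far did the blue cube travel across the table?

1.3

The blue cube moved from about (3.2, 3.6) to (1.9, 3.5), a distance of √(1.3² + 0.1²) ≈ 1.3.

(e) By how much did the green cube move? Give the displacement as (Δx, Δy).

(1.3, 0.2)

The green cube started near (7.9, 4.6) and ended near (9.2, 4.8).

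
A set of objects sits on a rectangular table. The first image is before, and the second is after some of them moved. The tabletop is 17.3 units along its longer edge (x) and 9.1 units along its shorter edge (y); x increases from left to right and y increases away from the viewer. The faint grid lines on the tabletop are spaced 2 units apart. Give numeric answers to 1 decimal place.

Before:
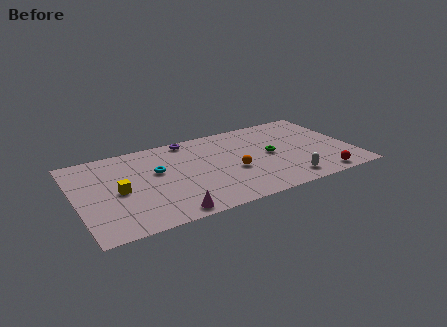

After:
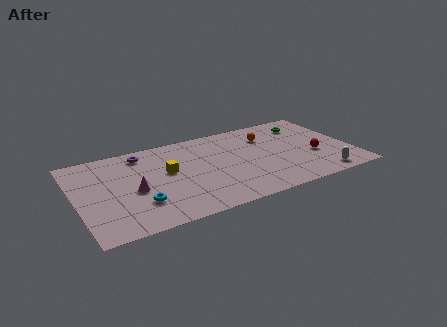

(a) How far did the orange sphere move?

4.0

The orange sphere was near (9.7, 3.7) before and (12.3, 6.7) after, so it travelled √(2.6² + 3.0²) ≈ 4.0 units.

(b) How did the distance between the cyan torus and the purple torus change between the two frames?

+1.6

Before: roughly 3.5 units apart; after: 5.1. That's 1.6 units further apart.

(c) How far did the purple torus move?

3.0

The purple torus was near (7.4, 8.2) before and (4.4, 7.7) after, so it travelled √(3.0² + 0.5²) ≈ 3.0 units.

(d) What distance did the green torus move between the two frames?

3.7

From (12.2, 4.6) to (14.9, 7.2), the green torus covered √(2.7² + 2.6²) ≈ 3.7 units.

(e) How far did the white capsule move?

2.2

From (12.8, 1.4) to (15.0, 1.1), the white capsule covered √(2.2² + 0.3²) ≈ 2.2 units.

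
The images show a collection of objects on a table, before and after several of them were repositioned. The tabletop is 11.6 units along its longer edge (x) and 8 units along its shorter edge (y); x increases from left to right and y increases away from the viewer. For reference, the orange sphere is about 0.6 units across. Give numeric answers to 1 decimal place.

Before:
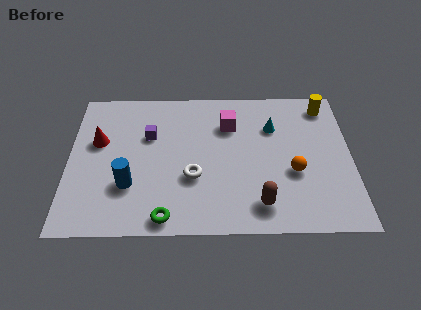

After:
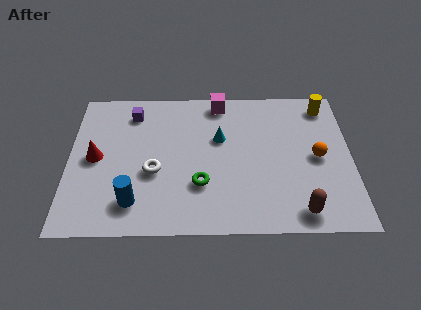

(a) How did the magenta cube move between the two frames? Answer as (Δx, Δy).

(-0.4, 1.3)

The magenta cube was at about (6.6, 5.8) and moved to about (6.2, 7.1).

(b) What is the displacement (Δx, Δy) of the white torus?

(-1.6, 0.3)

From the two frames, the white torus sits at roughly (5.1, 2.9) before and (3.5, 3.2) after.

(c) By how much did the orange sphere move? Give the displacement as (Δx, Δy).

(1.0, 0.8)

The orange sphere was at about (9.2, 3.1) and moved to about (10.2, 3.9).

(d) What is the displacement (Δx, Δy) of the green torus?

(1.4, 1.7)

The green torus was at about (4.0, 0.8) and moved to about (5.4, 2.5).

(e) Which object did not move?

the yellow cylinder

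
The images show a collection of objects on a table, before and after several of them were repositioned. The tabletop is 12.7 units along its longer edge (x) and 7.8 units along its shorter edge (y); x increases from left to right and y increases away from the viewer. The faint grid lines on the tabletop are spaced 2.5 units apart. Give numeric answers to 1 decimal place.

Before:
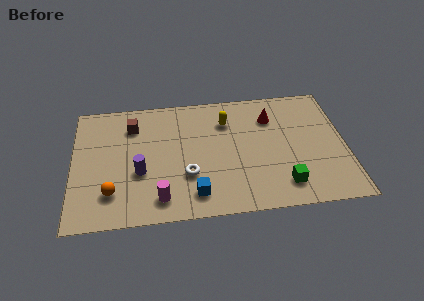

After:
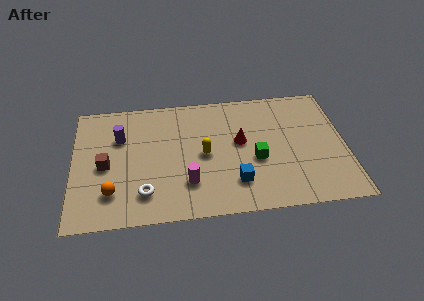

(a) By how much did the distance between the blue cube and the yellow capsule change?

-2.3

They were about 4.7 units apart before and 2.4 after — 2.3 units closer together.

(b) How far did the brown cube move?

2.7

The brown cube moved from about (2.8, 6.0) to (1.5, 3.6), a distance of √(1.3² + 2.4²) ≈ 2.7.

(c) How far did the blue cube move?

2.0

From (5.6, 1.4) to (7.5, 1.9), the blue cube covered √(1.9² + 0.5²) ≈ 2.0 units.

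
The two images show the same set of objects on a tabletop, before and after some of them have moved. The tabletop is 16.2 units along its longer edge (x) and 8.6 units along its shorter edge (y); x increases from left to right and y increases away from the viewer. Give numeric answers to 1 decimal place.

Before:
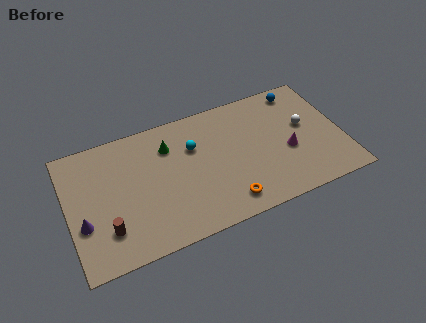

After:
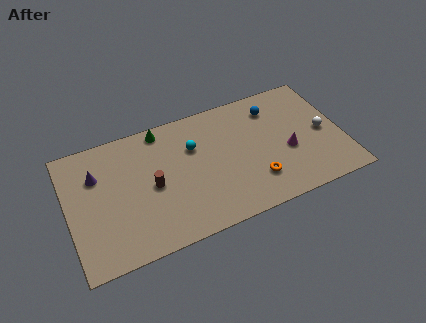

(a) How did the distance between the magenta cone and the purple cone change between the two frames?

-0.7

The distance was about 12.1 in the first image and 11.4 in the second, so they moved 0.7 units closer together.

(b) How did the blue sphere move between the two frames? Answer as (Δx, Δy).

(-1.7, -0.7)

The blue sphere was at about (14.1, 7.5) and moved to about (12.4, 6.8).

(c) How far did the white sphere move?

1.3

The white sphere moved from about (14.1, 4.9) to (15.1, 4.1), a distance of √(1.0² + 0.8²) ≈ 1.3.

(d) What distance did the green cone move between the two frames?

1.3

The green cone was near (6.1, 6.4) before and (5.8, 7.7) after, so it travelled √(0.3² + 1.3²) ≈ 1.3 units.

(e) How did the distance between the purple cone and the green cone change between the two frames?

-1.9

They were about 6.2 units apart before and 4.3 after — 1.9 units closer together.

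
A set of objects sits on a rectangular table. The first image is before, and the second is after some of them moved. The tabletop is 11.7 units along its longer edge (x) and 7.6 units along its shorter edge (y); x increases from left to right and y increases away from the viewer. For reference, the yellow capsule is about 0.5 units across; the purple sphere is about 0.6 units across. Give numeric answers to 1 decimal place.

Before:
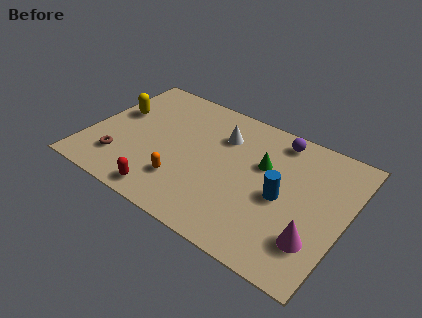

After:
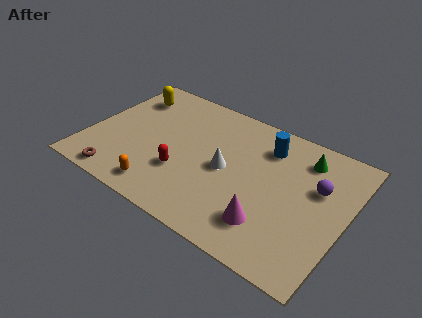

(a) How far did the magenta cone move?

2.0

The magenta cone was near (10.6, 2.0) before and (8.6, 1.8) after, so it travelled √(2.0² + 0.2²) ≈ 2.0 units.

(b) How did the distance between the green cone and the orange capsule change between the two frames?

+3.3

Before: roughly 4.3 units apart; after: 7.6. That's 3.3 units further apart.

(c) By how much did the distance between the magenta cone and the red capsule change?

-2.5

They were about 6.7 units apart before and 4.2 after — 2.5 units closer together.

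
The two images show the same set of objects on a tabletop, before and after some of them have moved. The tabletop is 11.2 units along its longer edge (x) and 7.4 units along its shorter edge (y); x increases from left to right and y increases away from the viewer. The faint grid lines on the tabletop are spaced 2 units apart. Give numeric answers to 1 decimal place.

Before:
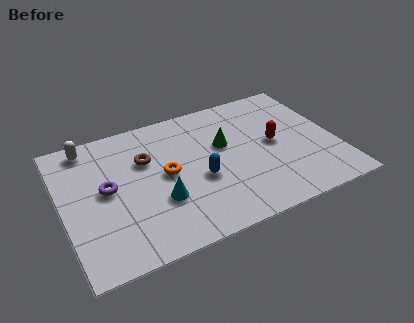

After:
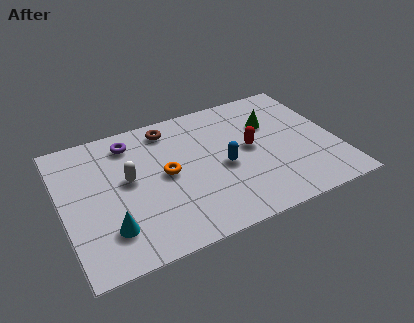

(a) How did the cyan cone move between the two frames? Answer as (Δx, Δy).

(-2.1, -0.7)

From the two frames, the cyan cone sits at roughly (3.8, 2.5) before and (1.7, 1.8) after.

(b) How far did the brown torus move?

1.8

From (3.5, 4.9) to (4.6, 6.3), the brown torus covered √(1.1² + 1.4²) ≈ 1.8 units.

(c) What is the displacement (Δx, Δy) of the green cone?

(2.0, 0.5)

The green cone was at about (6.7, 4.5) and moved to about (8.7, 5.0).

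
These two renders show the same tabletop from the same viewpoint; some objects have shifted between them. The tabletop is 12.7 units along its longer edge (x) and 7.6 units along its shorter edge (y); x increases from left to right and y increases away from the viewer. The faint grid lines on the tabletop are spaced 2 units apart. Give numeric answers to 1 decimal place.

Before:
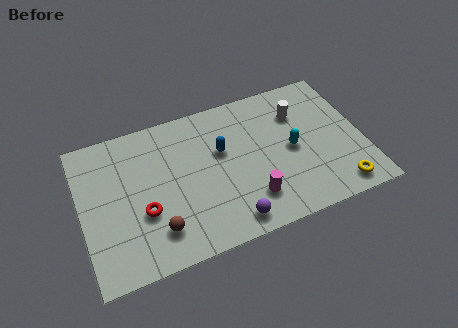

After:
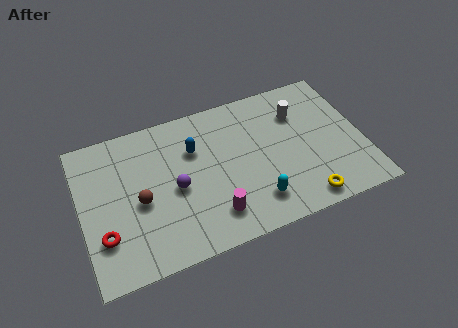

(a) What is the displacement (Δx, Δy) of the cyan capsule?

(-1.9, -2.1)

From the two frames, the cyan capsule sits at roughly (9.5, 3.7) before and (7.6, 1.6) after.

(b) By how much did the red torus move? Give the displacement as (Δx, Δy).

(-1.8, -0.6)

The red torus started near (2.7, 2.8) and ended near (0.9, 2.2).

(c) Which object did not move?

the white cylinder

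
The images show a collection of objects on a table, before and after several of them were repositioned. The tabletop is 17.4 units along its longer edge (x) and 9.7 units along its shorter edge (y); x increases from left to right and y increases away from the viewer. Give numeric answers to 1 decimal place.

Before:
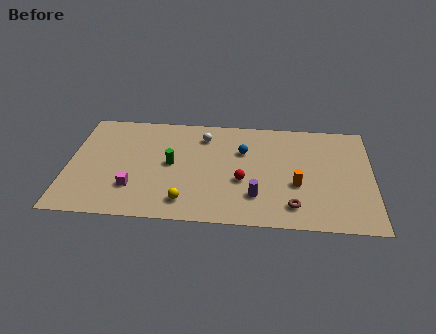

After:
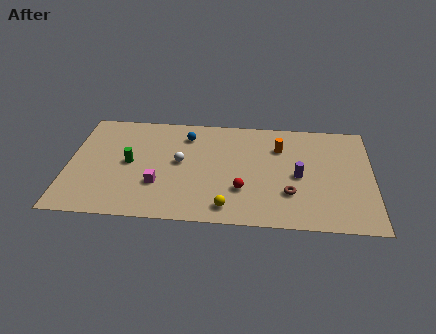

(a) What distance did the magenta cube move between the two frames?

1.5

From (3.8, 2.7) to (5.2, 3.1), the magenta cube covered √(1.4² + 0.4²) ≈ 1.5 units.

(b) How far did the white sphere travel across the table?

2.8

The white sphere moved from about (7.7, 7.7) to (6.4, 5.2), a distance of √(1.3² + 2.5²) ≈ 2.8.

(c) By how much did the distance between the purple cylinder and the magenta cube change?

+1.1

They were about 7.0 units apart before and 8.1 after — 1.1 units further apart.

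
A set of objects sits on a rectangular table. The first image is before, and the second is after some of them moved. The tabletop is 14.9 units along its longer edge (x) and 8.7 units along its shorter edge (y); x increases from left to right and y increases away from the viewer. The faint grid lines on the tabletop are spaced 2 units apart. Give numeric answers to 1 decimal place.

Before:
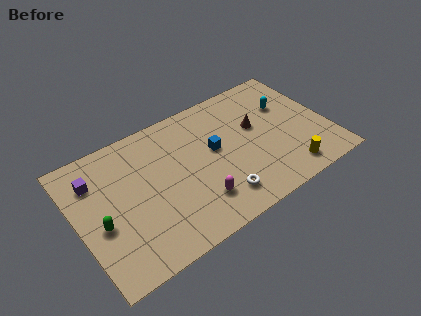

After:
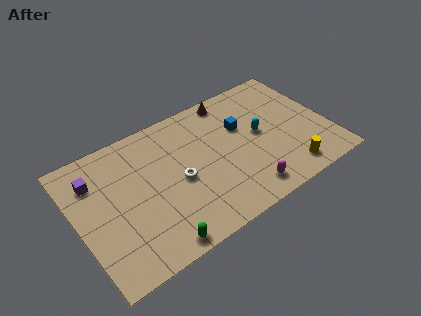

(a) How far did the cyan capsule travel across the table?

2.2

From (12.8, 5.8) to (10.9, 4.6), the cyan capsule covered √(1.9² + 1.2²) ≈ 2.2 units.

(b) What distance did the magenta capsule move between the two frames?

2.8

The magenta capsule moved from about (6.7, 2.1) to (9.4, 1.3), a distance of √(2.7² + 0.8²) ≈ 2.8.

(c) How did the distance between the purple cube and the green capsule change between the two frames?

+3.4

They were about 2.9 units apart before and 6.3 after — 3.4 units further apart.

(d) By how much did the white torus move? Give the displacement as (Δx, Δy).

(-2.0, 2.3)

The white torus started near (7.9, 1.7) and ended near (5.9, 4.0).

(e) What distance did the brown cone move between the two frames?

2.8

From (10.8, 5.2) to (9.7, 7.8), the brown cone covered √(1.1² + 2.6²) ≈ 2.8 units.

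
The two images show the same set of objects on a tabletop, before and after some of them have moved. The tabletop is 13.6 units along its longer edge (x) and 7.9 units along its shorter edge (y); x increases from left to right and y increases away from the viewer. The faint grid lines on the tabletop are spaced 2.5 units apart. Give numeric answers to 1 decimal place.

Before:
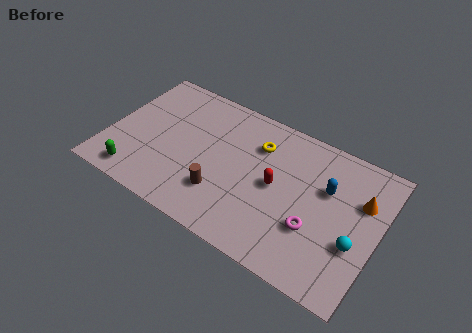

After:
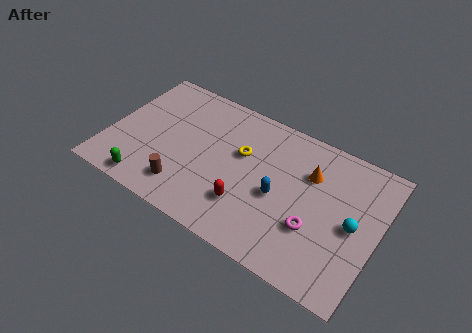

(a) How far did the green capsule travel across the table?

0.6

The green capsule was near (1.8, 1.1) before and (2.4, 0.9) after, so it travelled √(0.6² + 0.2²) ≈ 0.6 units.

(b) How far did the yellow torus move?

1.1

The yellow torus was near (7.3, 5.8) before and (6.6, 4.9) after, so it travelled √(0.7² + 0.9²) ≈ 1.1 units.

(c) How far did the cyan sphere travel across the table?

0.9

The cyan sphere moved from about (12.6, 2.9) to (12.4, 3.8), a distance of √(0.2² + 0.9²) ≈ 0.9.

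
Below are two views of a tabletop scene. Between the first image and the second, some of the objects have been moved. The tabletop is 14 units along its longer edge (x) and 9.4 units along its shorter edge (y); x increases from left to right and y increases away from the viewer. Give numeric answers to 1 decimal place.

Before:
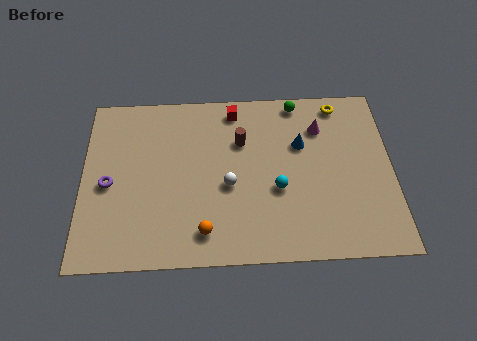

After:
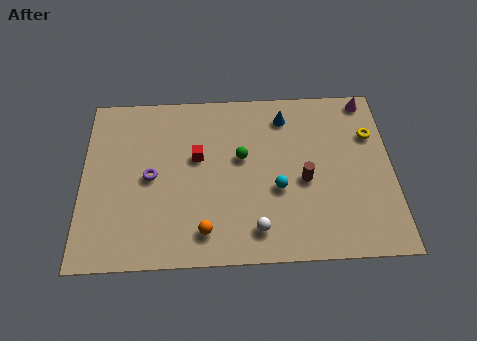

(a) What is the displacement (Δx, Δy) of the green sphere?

(-2.6, -3.0)

The green sphere started near (9.8, 8.5) and ended near (7.2, 5.5).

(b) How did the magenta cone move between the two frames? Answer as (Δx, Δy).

(2.2, 1.5)

From the two frames, the magenta cone sits at roughly (10.8, 7.0) before and (13.0, 8.5) after.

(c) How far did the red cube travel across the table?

3.1

The red cube moved from about (6.9, 8.2) to (5.2, 5.6), a distance of √(1.7² + 2.6²) ≈ 3.1.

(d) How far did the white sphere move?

2.7

The white sphere moved from about (6.6, 4.0) to (7.8, 1.6), a distance of √(1.2² + 2.4²) ≈ 2.7.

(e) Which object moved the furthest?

the green sphere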